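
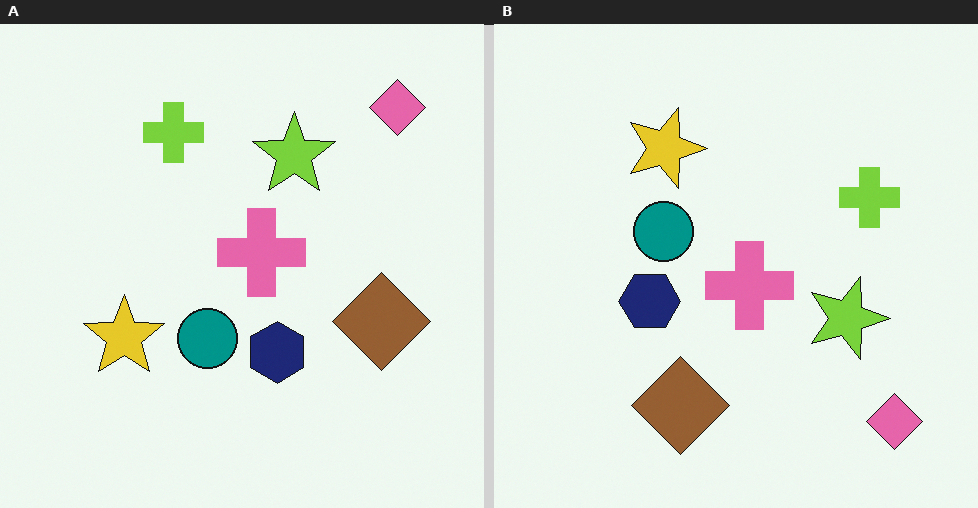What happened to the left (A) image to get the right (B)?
The image was rotated 90° clockwise.

The pink diamond sits in the top-right of the left (A) image and the bottom-right of the right (B) — consistent with a whole-image 90° clockwise rotation.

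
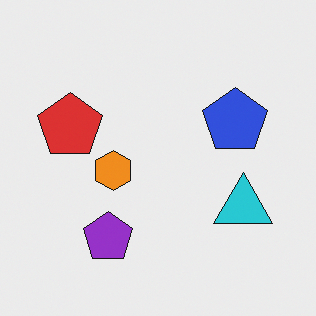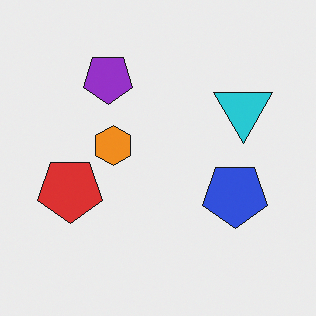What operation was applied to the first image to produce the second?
It was flipped vertically (top ↔ bottom).

The purple pentagon is in the bottom of the first image and the top of the second — shapes on opposite sides of the horizontal midline have swapped in a mirror flip.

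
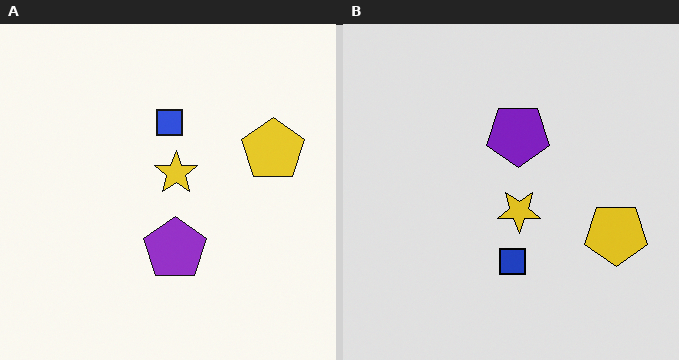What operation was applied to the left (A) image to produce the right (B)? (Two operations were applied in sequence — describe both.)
It was flipped vertically (top ↔ bottom), then posterized to a reduced palette.

The blue square is in the top of the left (A) image and the bottom of the right (B) — shapes on opposite sides of the horizontal midline have swapped in a mirror flip. Each flat color has snapped to a coarser quantized level — most visibly, the near-white background has dropped to a flat grey.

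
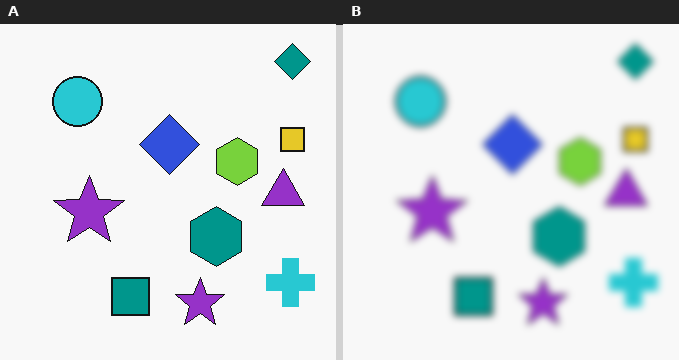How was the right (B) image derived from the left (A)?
It was noticeably gaussian-blurred.

Shape edges and outlines are uniformly softened across the whole image.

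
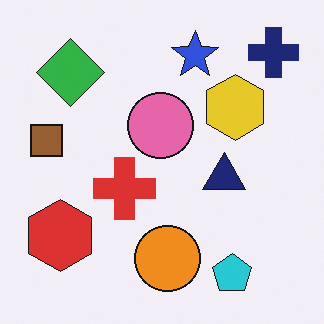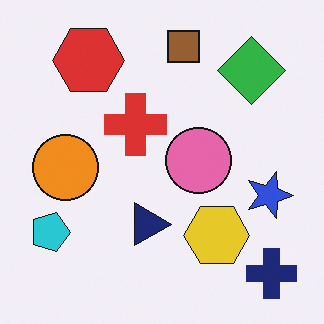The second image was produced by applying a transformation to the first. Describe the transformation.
The transformation is: rotated 90° clockwise.

The navy cross sits in the top-right of the first image and the bottom-right of the second — consistent with a whole-image 90° clockwise rotation.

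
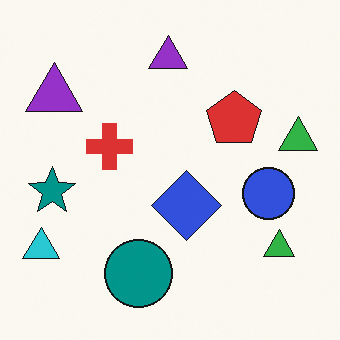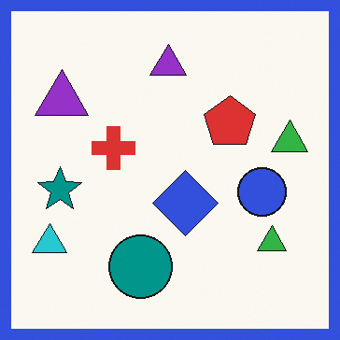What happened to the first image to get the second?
This is the original image framed with a blue border.

A solid blue frame runs around the edge of the second image, with the content slightly shrunk inside it.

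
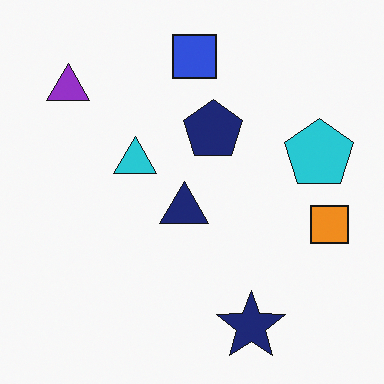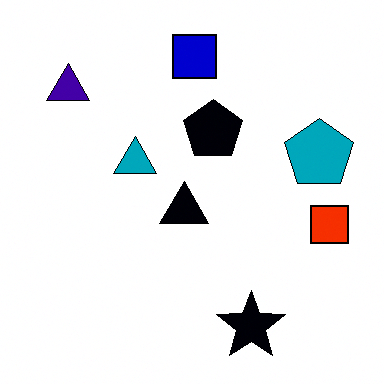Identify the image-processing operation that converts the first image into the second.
The second image is the first given much higher contrast.

Tones are pushed away from mid-grey across the whole image — a global contrast change.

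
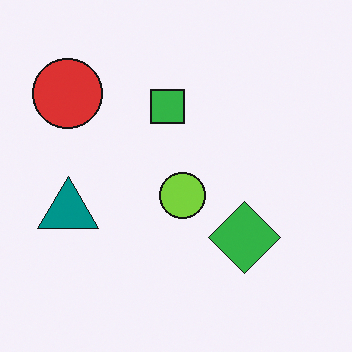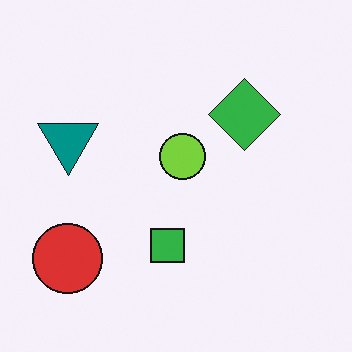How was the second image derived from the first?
It was flipped vertically (top ↔ bottom).

The red circle is in the top-left of the first image and the bottom-left of the second — shapes on opposite sides of the horizontal midline have swapped in a mirror flip.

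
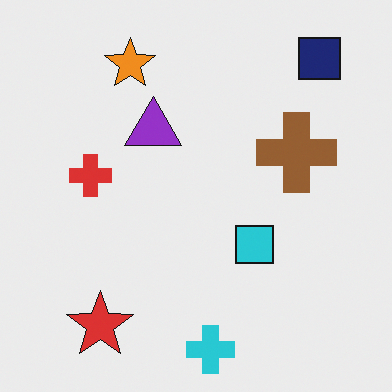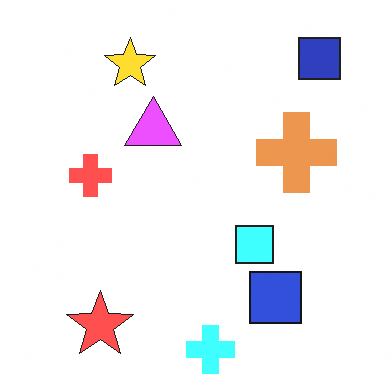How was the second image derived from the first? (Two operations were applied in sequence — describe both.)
Noticeably brightened, then overlaid with an additional blue square.

Every pixel — background and shapes alike — is uniformly brightened. A blue square appears in the second image that is absent from the first.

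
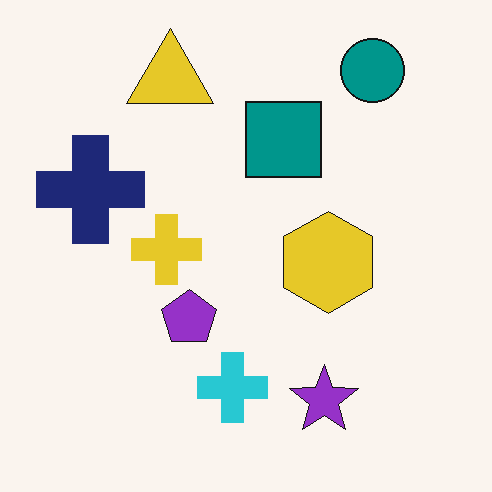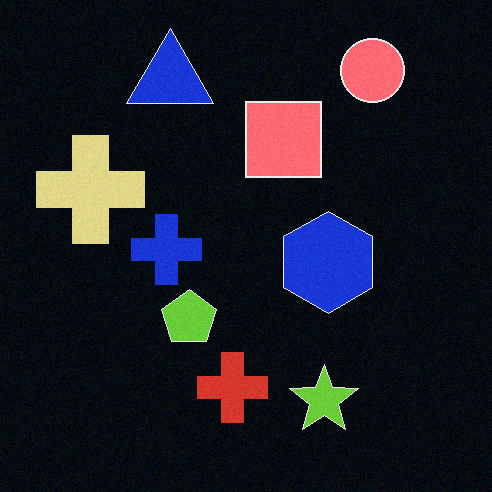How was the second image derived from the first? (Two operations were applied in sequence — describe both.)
Degraded with a light layer of grain, then color-inverted (negative).

Random speckle covers the whole image, including the flat background. The light background has become dark and every shape's color is its complement — a photographic negative.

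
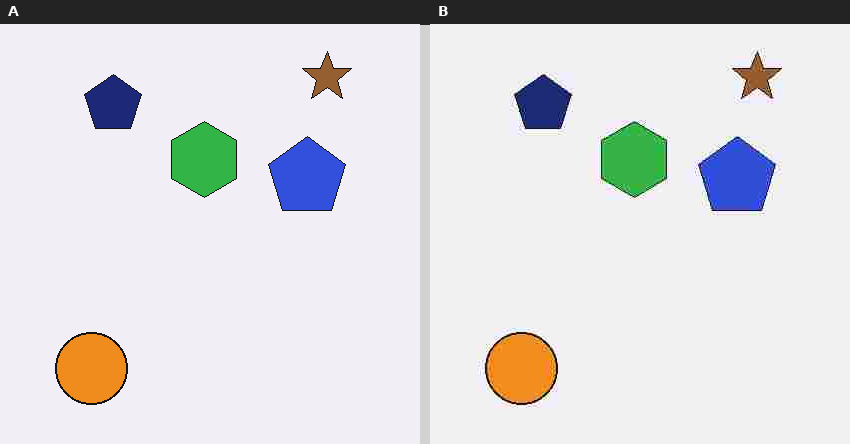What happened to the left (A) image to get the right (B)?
It was heavily JPEG-compressed with obvious blocking artifacts.

Blocky 8×8 compression artifacts appear around shape edges and the flat background shows ringing — characteristic JPEG degradation.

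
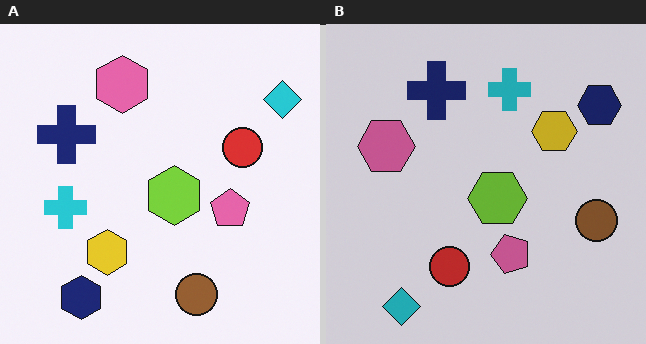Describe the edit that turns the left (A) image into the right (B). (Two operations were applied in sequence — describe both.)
It was transposed (reflected across the top-left ↔ bottom-right diagonal), then darkened a little.

Shapes have swapped their row and column positions — what was in the top-right is now in the bottom-left — a diagonal reflection. Every pixel — background and shapes alike — is uniformly darkened.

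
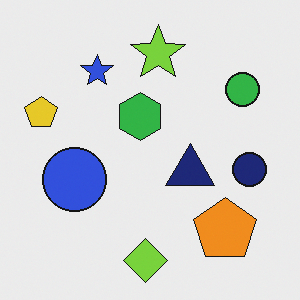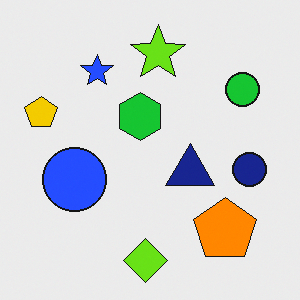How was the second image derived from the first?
The second image is the first slightly oversaturated.

All colors are more vivid — a global saturation change.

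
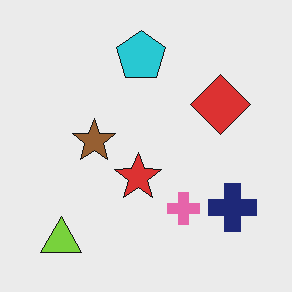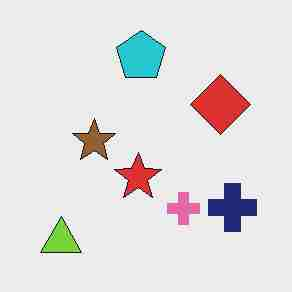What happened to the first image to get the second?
It was heavily JPEG-compressed with obvious blocking artifacts.

Blocky 8×8 compression artifacts appear around shape edges and the flat background shows ringing — characteristic JPEG degradation.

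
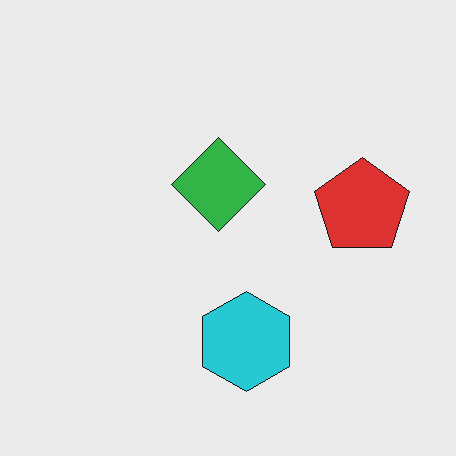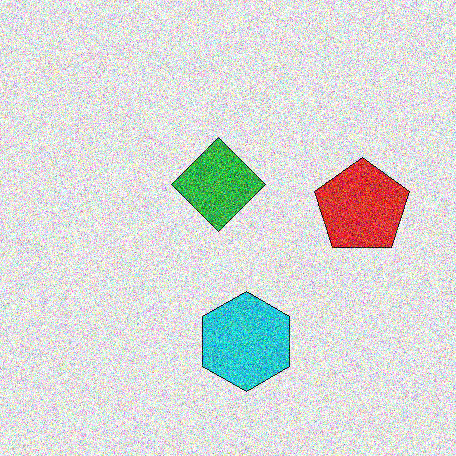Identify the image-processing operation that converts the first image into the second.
Degraded with a thick layer of grain.

Random speckle covers the whole image, including the flat background.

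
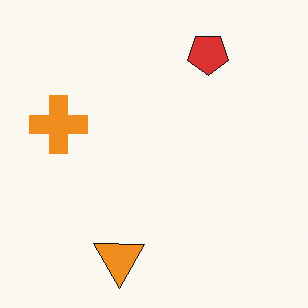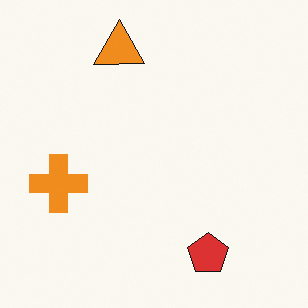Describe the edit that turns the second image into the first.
This is the original image flipped vertically (top ↔ bottom).

The orange triangle is in the top of the second image and the bottom of the first — shapes on opposite sides of the horizontal midline have swapped in a mirror flip.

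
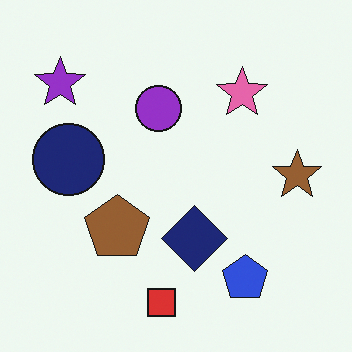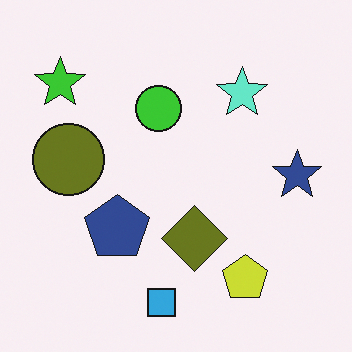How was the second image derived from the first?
Hue-shifted through roughly half the color wheel.

Every shape's color has rotated by the same amount around the hue wheel — a uniform hue shift.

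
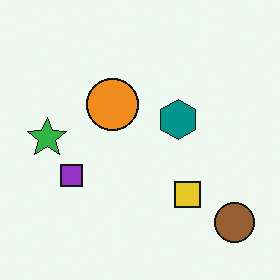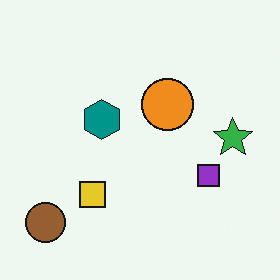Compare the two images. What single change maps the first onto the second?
Flipped horizontally (left ↔ right).

The brown circle is in the bottom-right of the first image and the bottom-left of the second — shapes on opposite sides of the vertical midline have swapped in a mirror flip.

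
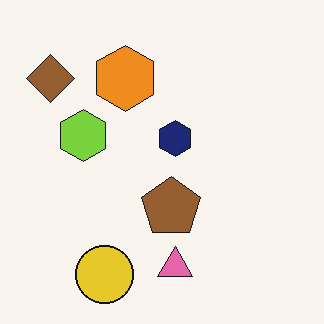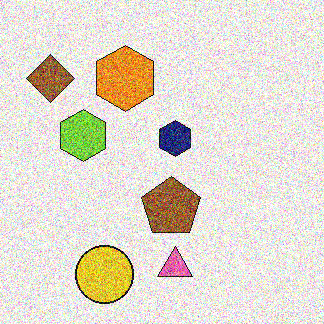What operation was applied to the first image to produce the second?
The image was degraded with strong gaussian noise.

Random speckle covers the whole image, including the flat background.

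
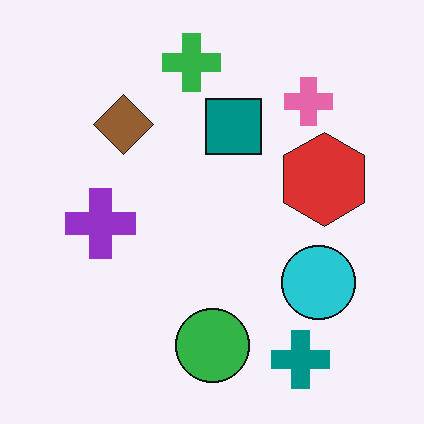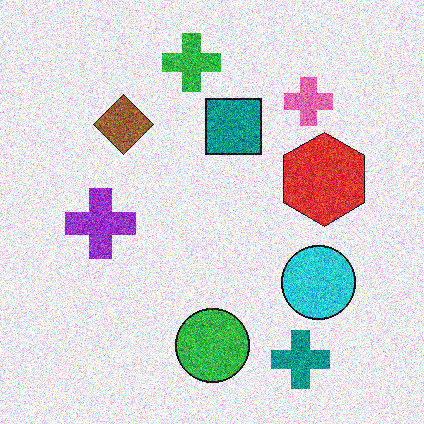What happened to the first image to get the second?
The transformation is: degraded with strong gaussian noise.

Random speckle covers the whole image, including the flat background.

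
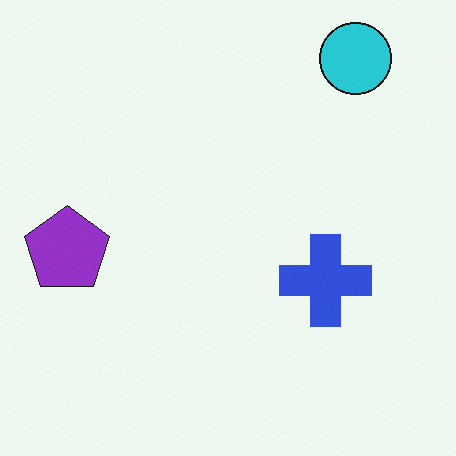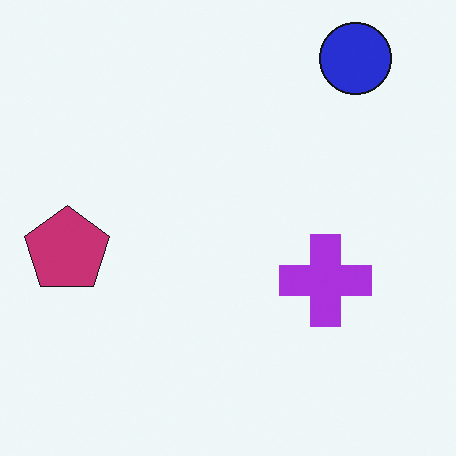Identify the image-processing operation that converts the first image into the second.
This is the original image hue-shifted by a small amount.

Every shape's color has rotated by the same amount around the hue wheel — a uniform hue shift.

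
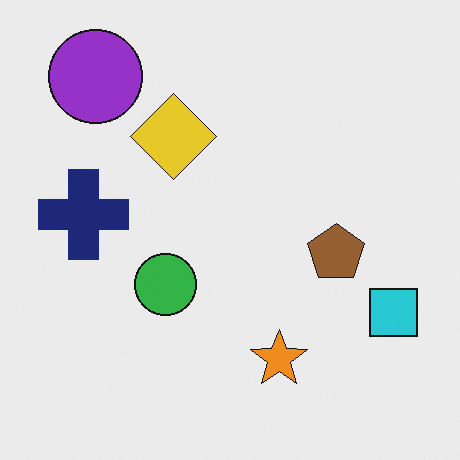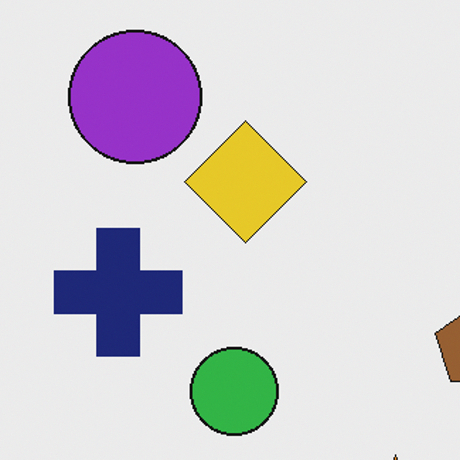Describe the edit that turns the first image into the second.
It was cropped slightly and scaled back up.

The visible shapes are larger and the field of view is narrower; shapes near the original edges may be partly or wholly outside the frame — a crop-and-rescale.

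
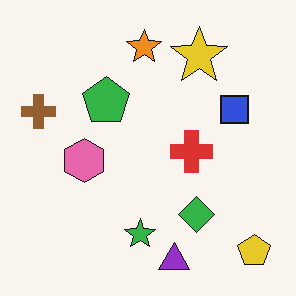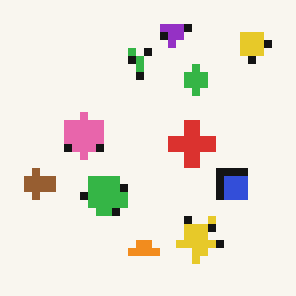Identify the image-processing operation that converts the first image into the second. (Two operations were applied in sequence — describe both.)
The transformation is: flipped vertically (top ↔ bottom), then pixelated into visible square blocks.

The purple triangle is in the bottom of the first image and the top of the second — shapes on opposite sides of the horizontal midline have swapped in a mirror flip. Shapes are reduced to large square blocks; fine edges and outlines are lost — a downscale-then-upscale (mosaic) effect.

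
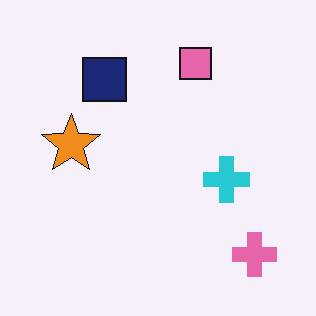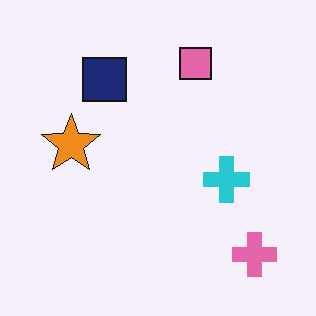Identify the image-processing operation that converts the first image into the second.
The transformation is: JPEG-compressed with visible artifacts.

Blocky 8×8 compression artifacts appear around shape edges and the flat background shows ringing — characteristic JPEG degradation.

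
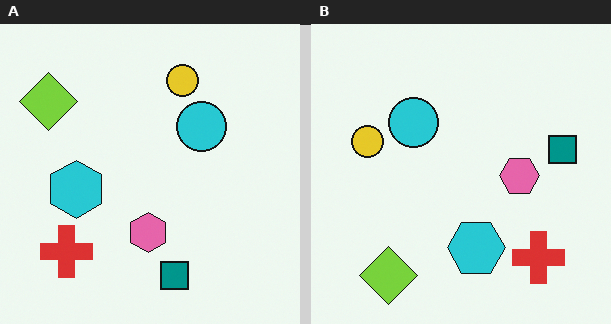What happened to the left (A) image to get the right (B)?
The transformation is: rotated 90° counter-clockwise.

The lime diamond sits in the top-left of the left (A) image and the bottom-left of the right (B) — consistent with a whole-image 90° counter-clockwise rotation.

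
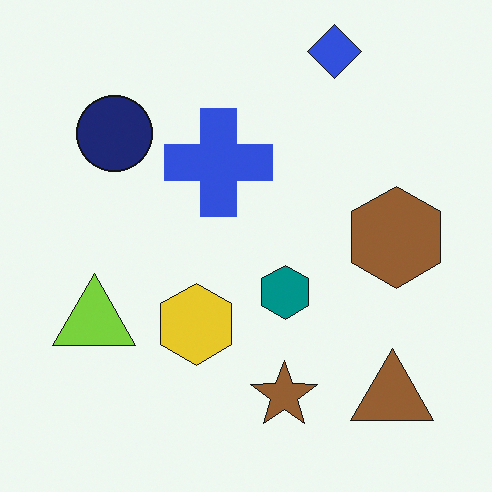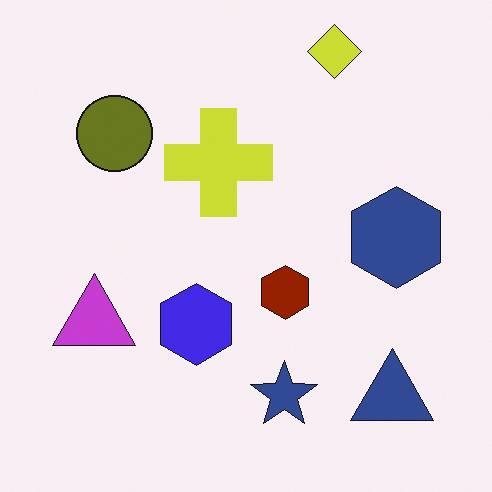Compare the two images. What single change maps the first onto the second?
This is the original image hue-shifted by a large amount.

Every shape's color has rotated by the same amount around the hue wheel — a uniform hue shift.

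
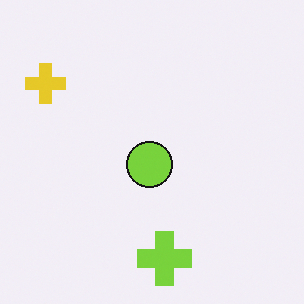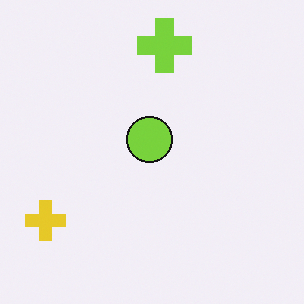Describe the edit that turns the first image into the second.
The image was flipped vertically (top ↔ bottom).

The lime cross is in the bottom of the first image and the top of the second — shapes on opposite sides of the horizontal midline have swapped in a mirror flip.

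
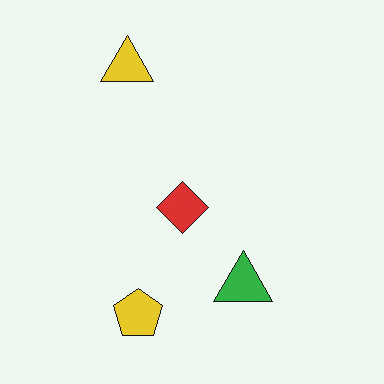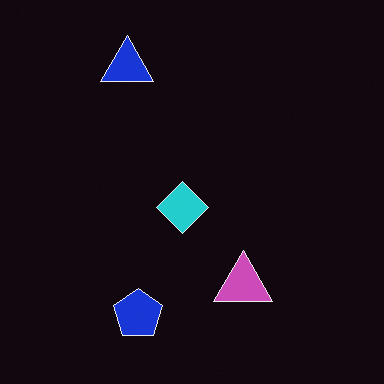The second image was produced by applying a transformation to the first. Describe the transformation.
The image was color-inverted (negative).

The light background has become dark and every shape's color is its complement — a photographic negative.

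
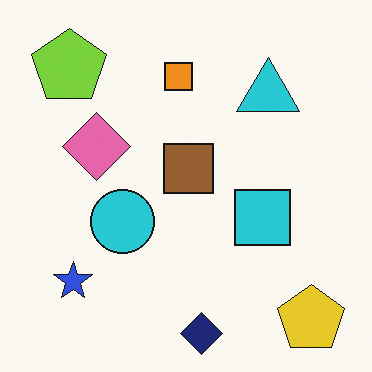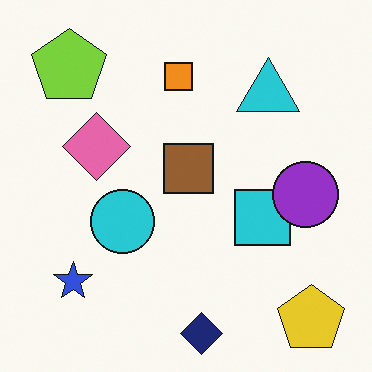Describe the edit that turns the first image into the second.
It was overlaid with an additional purple circle.

A purple circle appears in the second image that is absent from the first.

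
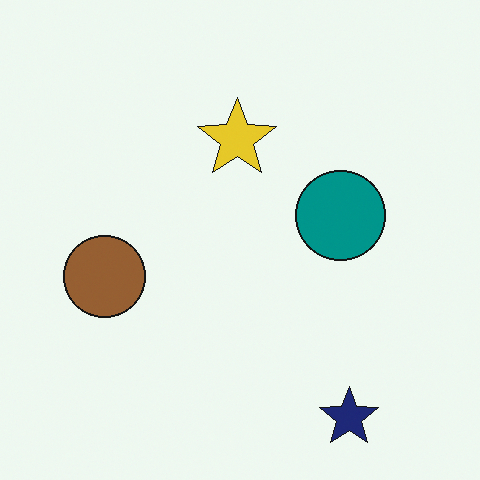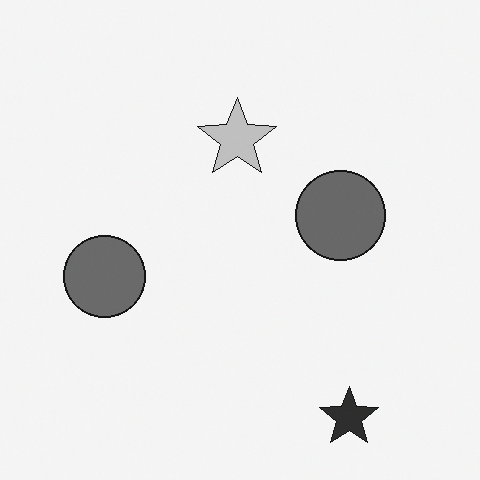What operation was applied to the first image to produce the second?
Converted to grayscale.

All color is removed — every shape is now a shade of grey.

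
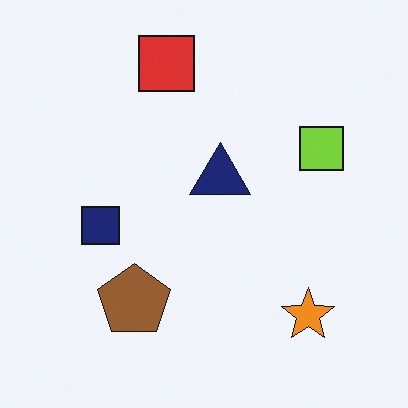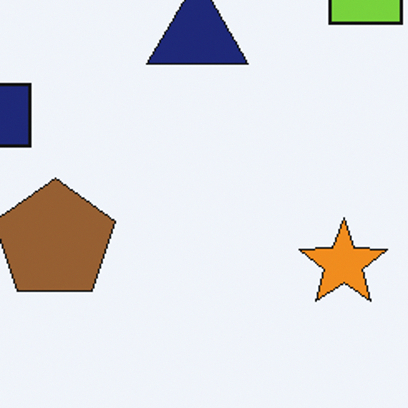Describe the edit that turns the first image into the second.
The second image is the first cropped tightly and scaled back up.

The visible shapes are larger and the field of view is narrower; shapes near the original edges may be partly or wholly outside the frame — a crop-and-rescale.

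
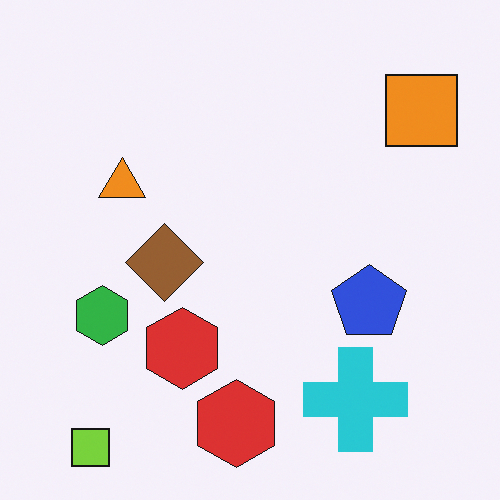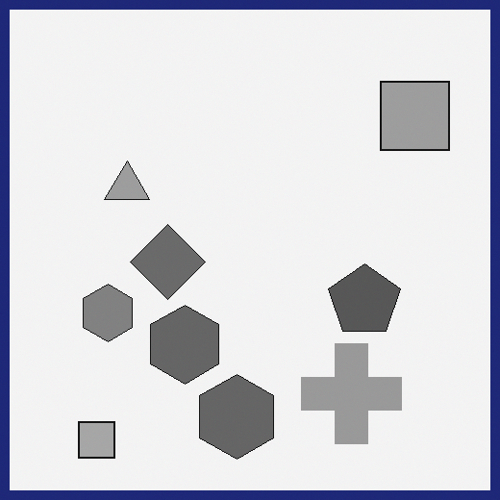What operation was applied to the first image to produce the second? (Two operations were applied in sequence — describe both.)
This is the original image converted to grayscale, then framed with a navy border.

All color is removed — every shape is now a shade of grey. A solid navy frame runs around the edge of the second image, with the content slightly shrunk inside it.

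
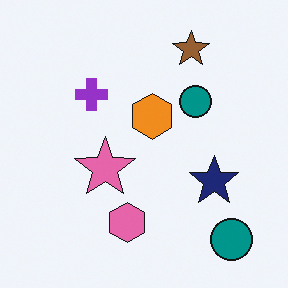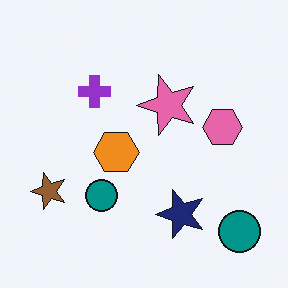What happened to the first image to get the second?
The transformation is: transposed (reflected across the top-left ↔ bottom-right diagonal).

Shapes have swapped their row and column positions — what was in the top-right is now in the bottom-left — a diagonal reflection.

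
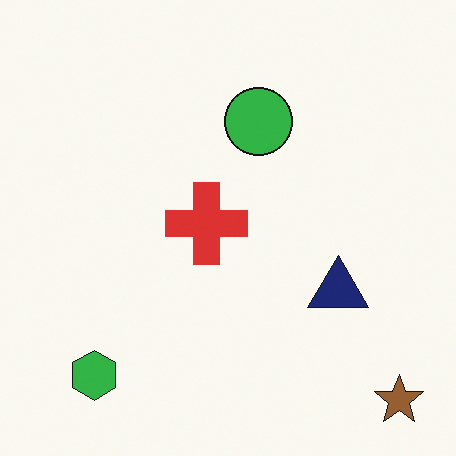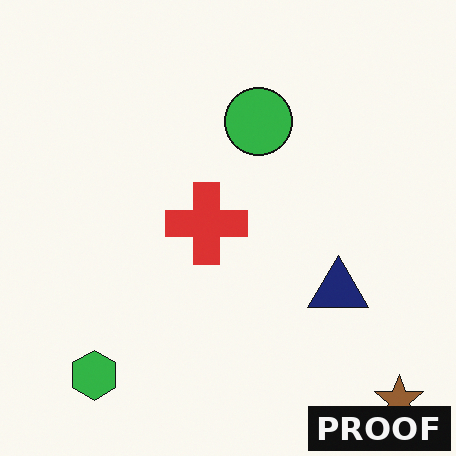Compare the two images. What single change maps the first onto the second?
The second image is the first watermarked with the text "PROOF" in the lower-right corner.

A dark label reading "PROOF" appears in the lower-right corner.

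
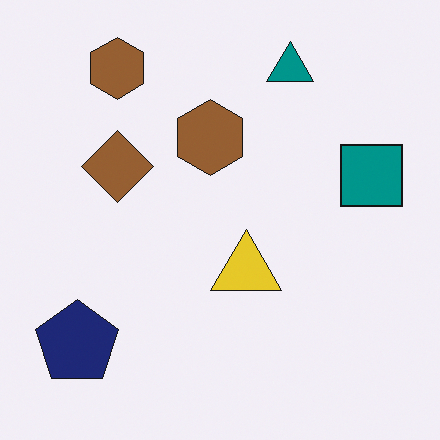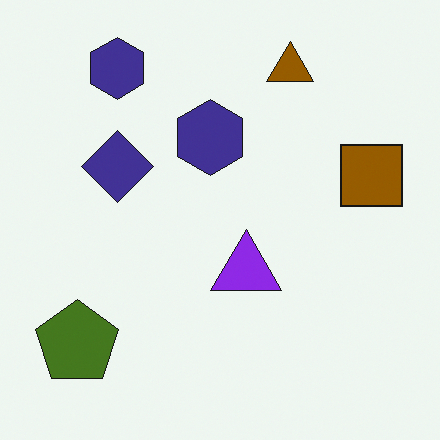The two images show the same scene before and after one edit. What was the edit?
The image was hue-shifted through roughly half the color wheel.

Every shape's color has rotated by the same amount around the hue wheel — a uniform hue shift.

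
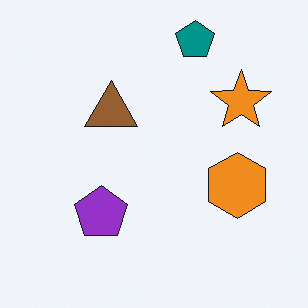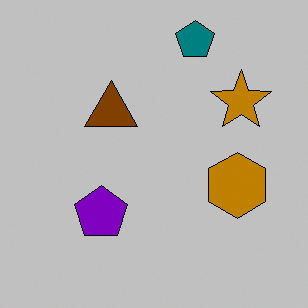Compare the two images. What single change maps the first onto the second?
The second image is the first aggressively posterized.

Each flat color has snapped to a coarser quantized level — most visibly, the near-white background has dropped to a flat grey.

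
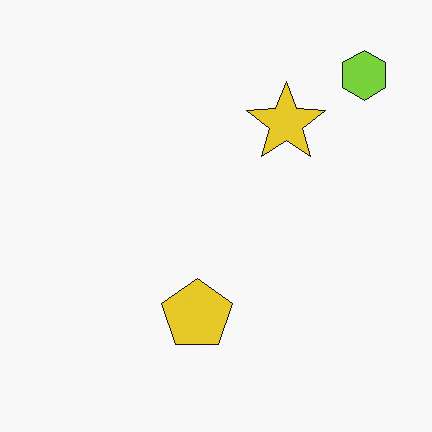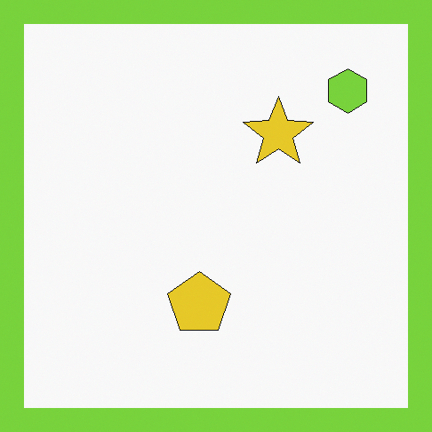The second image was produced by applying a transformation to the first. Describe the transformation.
The second image is the first framed with a lime border.

A solid lime frame runs around the edge of the second image, with the content slightly shrunk inside it.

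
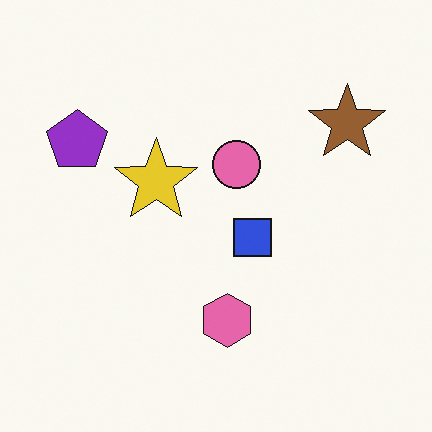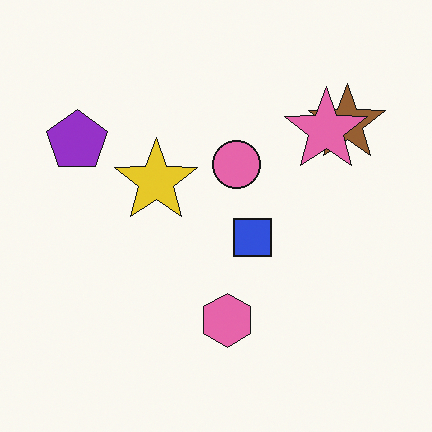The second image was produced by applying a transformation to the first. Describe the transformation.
The second image is the first overlaid with an additional pink star.

A pink star appears in the second image that is absent from the first.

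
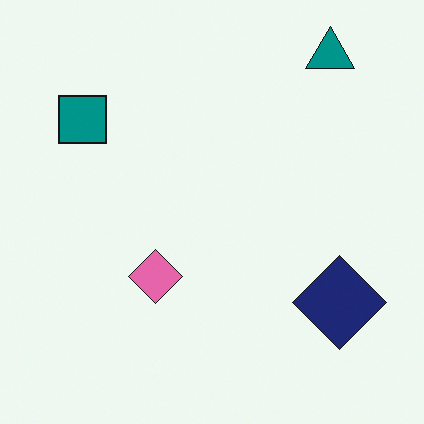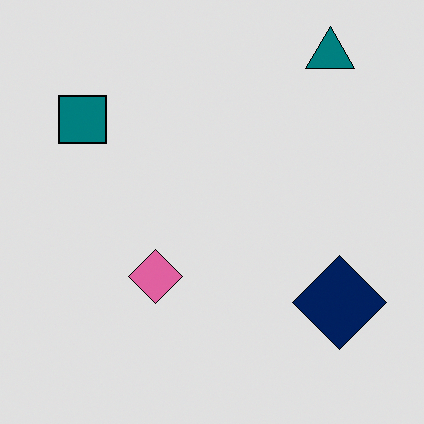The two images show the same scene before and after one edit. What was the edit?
It was posterized to a reduced palette.

Each flat color has snapped to a coarser quantized level — most visibly, the near-white background has dropped to a flat grey.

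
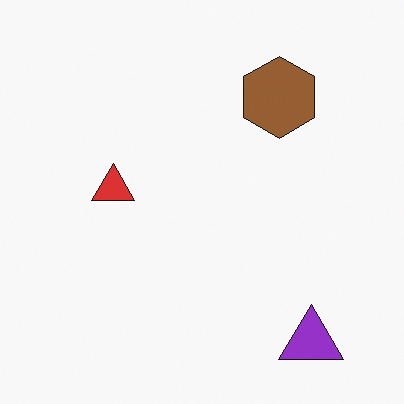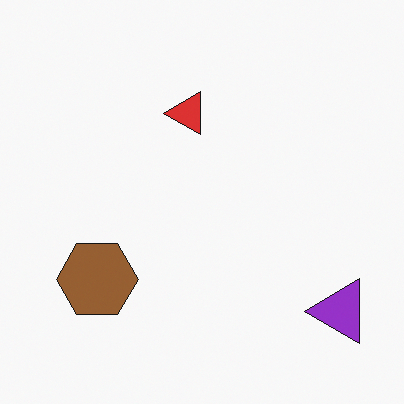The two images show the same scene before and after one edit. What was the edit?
It was transposed (reflected across the top-left ↔ bottom-right diagonal).

Shapes have swapped their row and column positions — what was in the top-right is now in the bottom-left — a diagonal reflection.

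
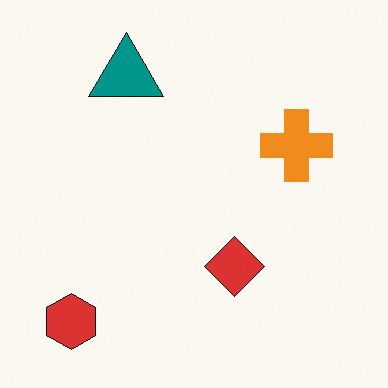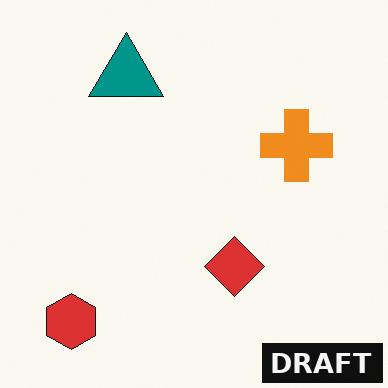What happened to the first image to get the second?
The image was watermarked with the text "DRAFT" in the lower-right corner.

A dark label reading "DRAFT" appears in the lower-right corner.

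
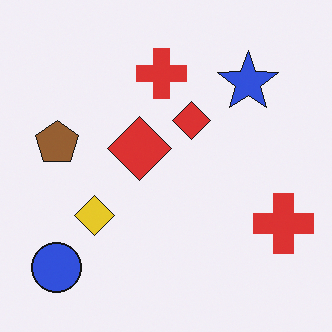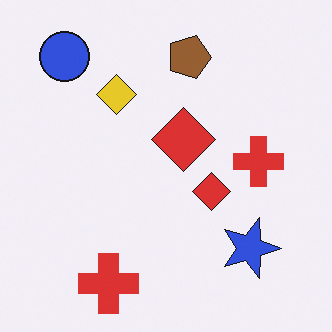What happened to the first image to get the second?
The image was rotated 90° clockwise.

The blue circle sits in the bottom-left of the first image and the top-left of the second — consistent with a whole-image 90° clockwise rotation.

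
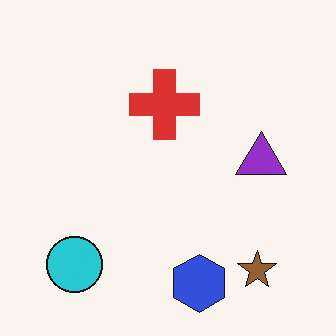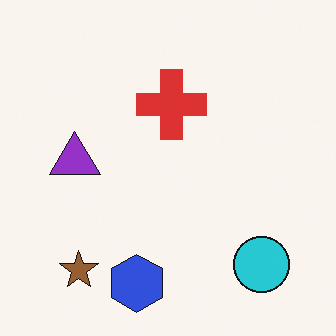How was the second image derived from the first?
The image was flipped horizontally (left ↔ right).

The cyan circle is in the bottom-left of the first image and the bottom-right of the second — shapes on opposite sides of the vertical midline have swapped in a mirror flip.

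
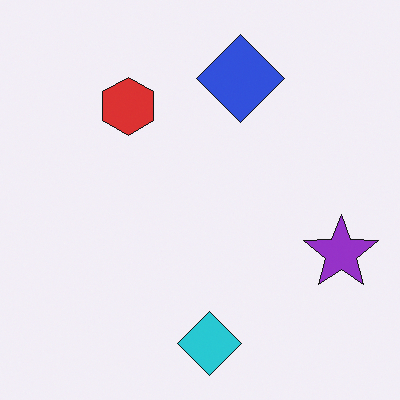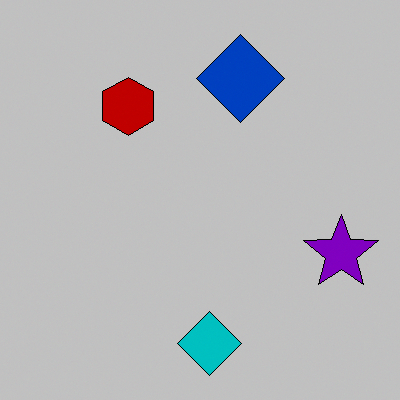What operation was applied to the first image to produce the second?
The second image is the first heavily posterized to just a handful of flat colors.

Each flat color has snapped to a coarser quantized level — most visibly, the near-white background has dropped to a flat grey.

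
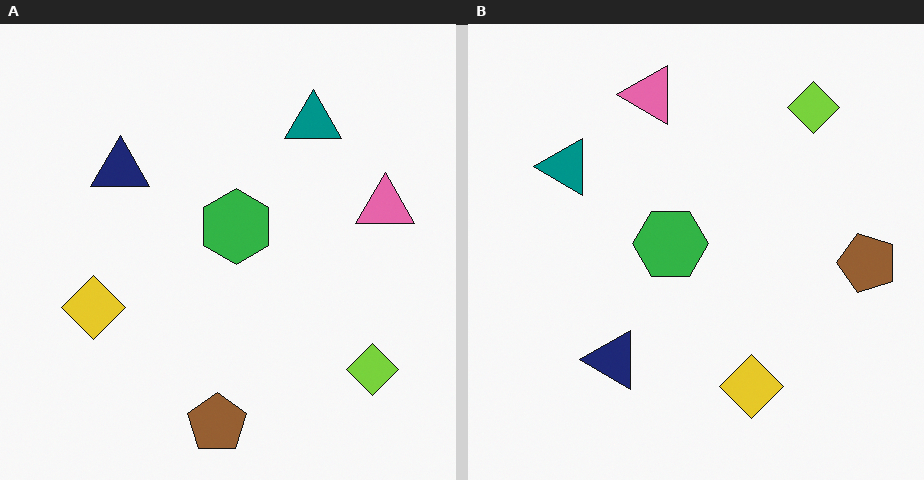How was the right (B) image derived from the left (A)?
The right (B) image is the left (A) rotated 90° counter-clockwise.

The lime diamond sits in the bottom-right of the left (A) image and the top-right of the right (B) — consistent with a whole-image 90° counter-clockwise rotation.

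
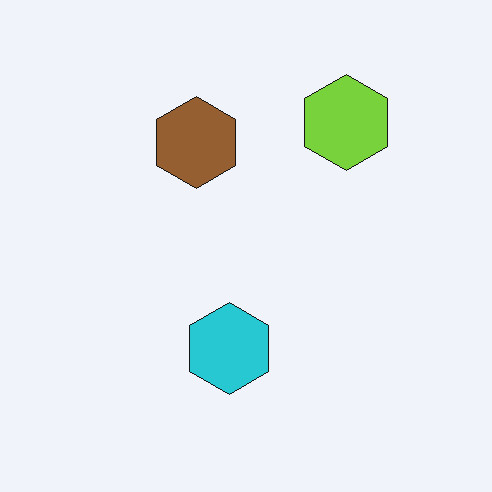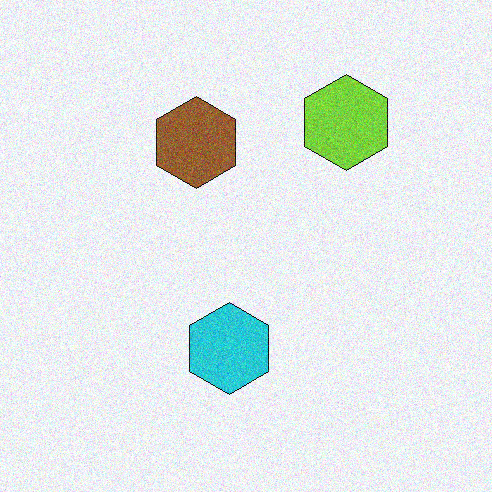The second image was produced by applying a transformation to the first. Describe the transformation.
It was degraded with visible gaussian noise.

Random speckle covers the whole image, including the flat background.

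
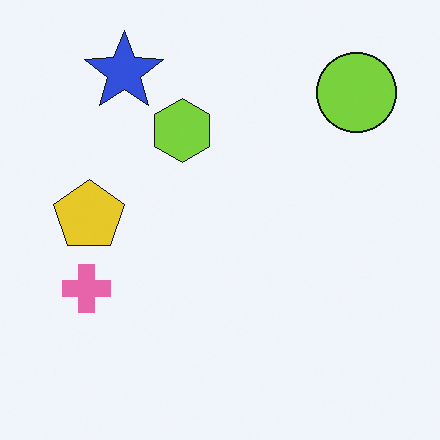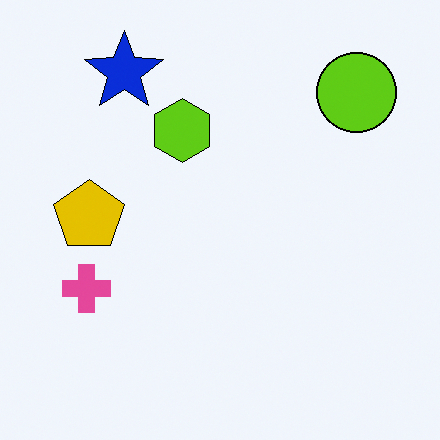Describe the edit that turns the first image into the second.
The transformation is: given slightly increased contrast.

Tones are pushed away from mid-grey across the whole image — a global contrast change.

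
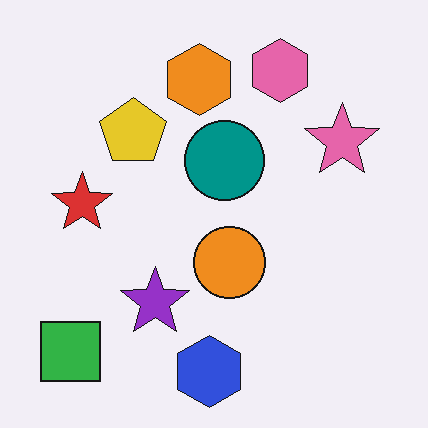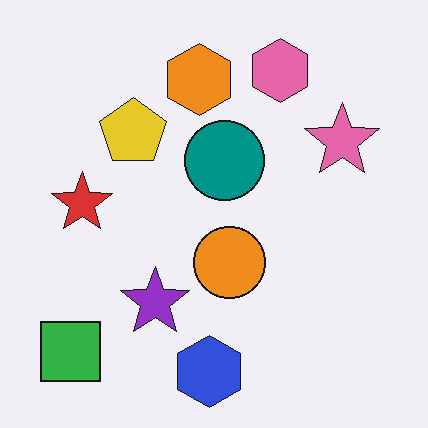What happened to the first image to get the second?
The second image is the first JPEG-compressed with visible artifacts.

Blocky 8×8 compression artifacts appear around shape edges and the flat background shows ringing — characteristic JPEG degradation.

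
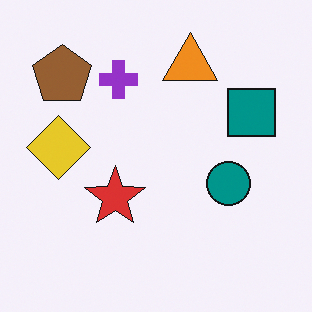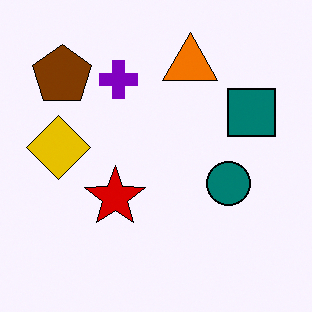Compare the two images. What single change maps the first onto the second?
The second image is the first given slightly increased contrast.

Tones are pushed away from mid-grey across the whole image — a global contrast change.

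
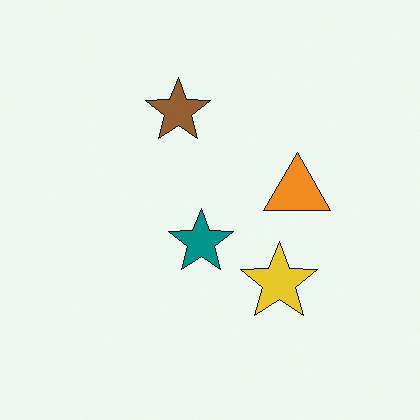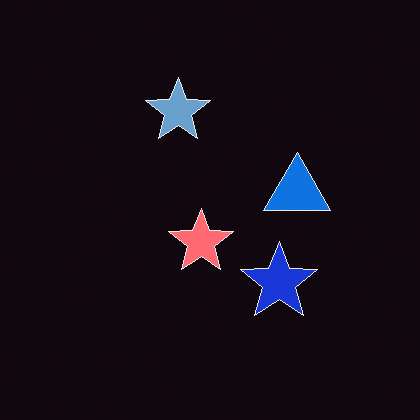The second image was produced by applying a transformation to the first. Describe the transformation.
It was color-inverted (negative).

The light background has become dark and every shape's color is its complement — a photographic negative.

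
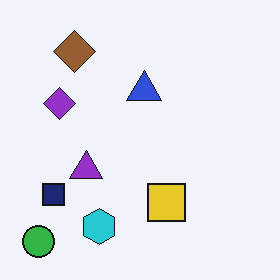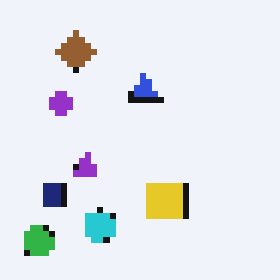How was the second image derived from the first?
This is the original image moderately pixelated.

Shapes are reduced to large square blocks; fine edges and outlines are lost — a downscale-then-upscale (mosaic) effect.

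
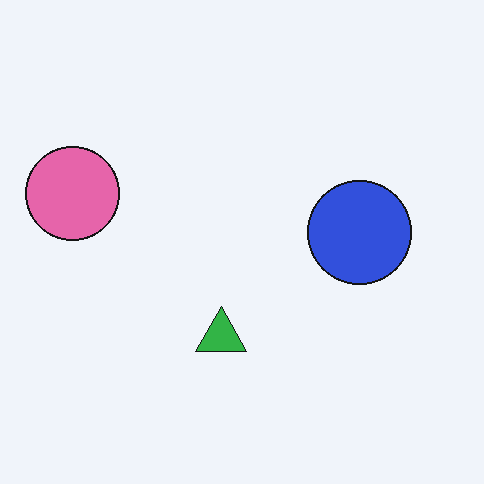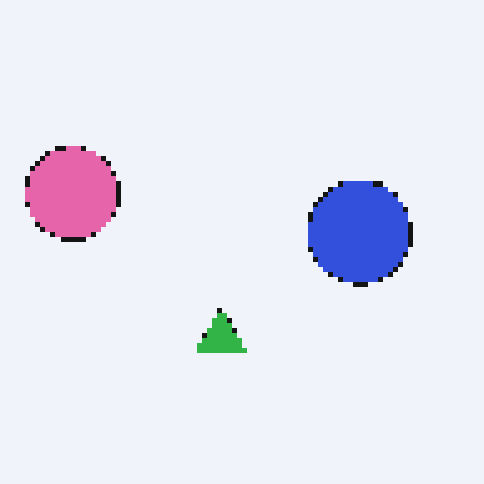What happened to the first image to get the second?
The image was lightly pixelated (a mild mosaic effect).

Shapes are reduced to large square blocks; fine edges and outlines are lost — a downscale-then-upscale (mosaic) effect.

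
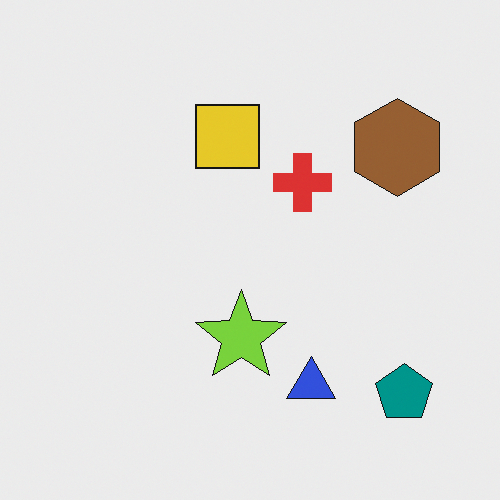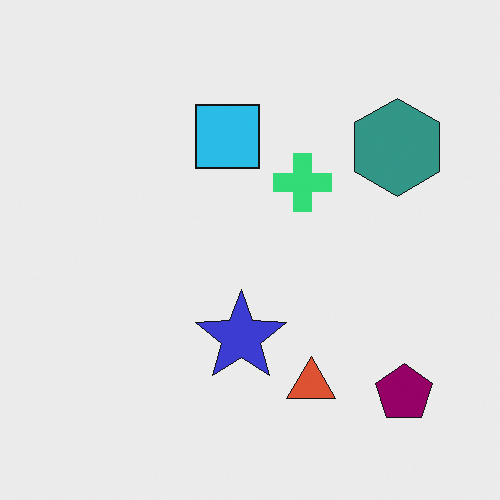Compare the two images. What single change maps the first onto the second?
It was hue-shifted noticeably.

Every shape's color has rotated by the same amount around the hue wheel — a uniform hue shift.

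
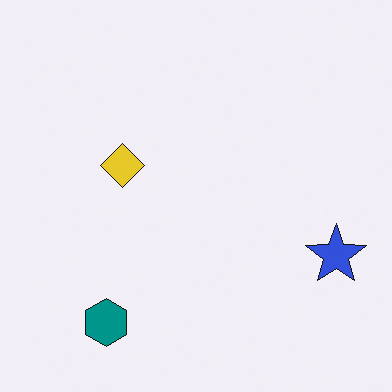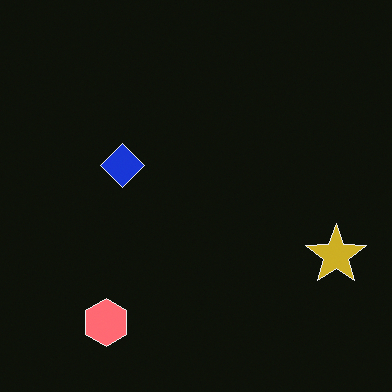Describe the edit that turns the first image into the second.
Color-inverted (negative).

The light background has become dark and every shape's color is its complement — a photographic negative.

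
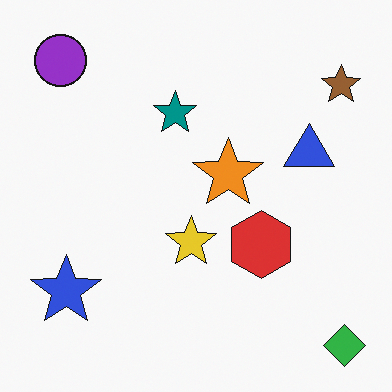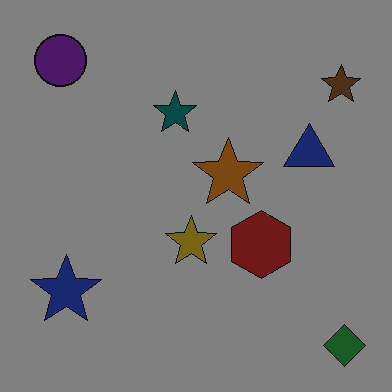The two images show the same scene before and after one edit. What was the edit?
The image was substantially darkened.

Every pixel — background and shapes alike — is uniformly darkened.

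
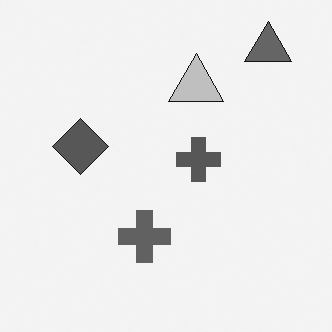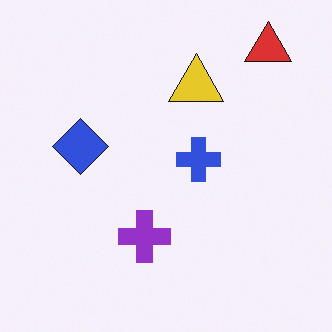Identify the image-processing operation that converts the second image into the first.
The first image is the second converted to grayscale.

All color is removed — every shape is now a shade of grey.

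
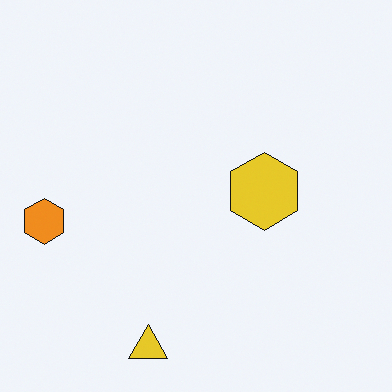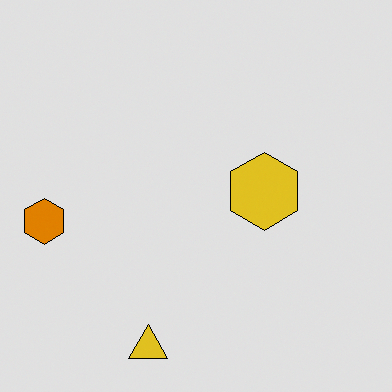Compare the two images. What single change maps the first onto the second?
It was moderately posterized.

Each flat color has snapped to a coarser quantized level — most visibly, the near-white background has dropped to a flat grey.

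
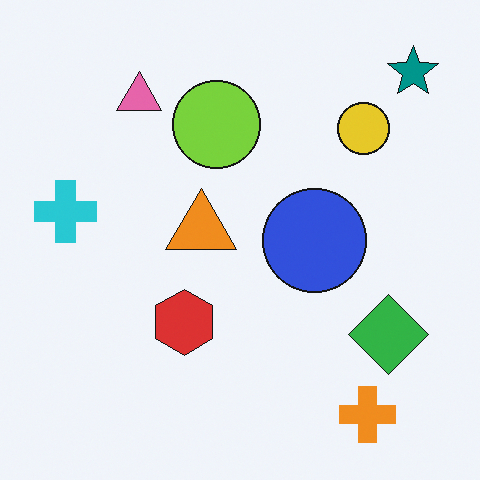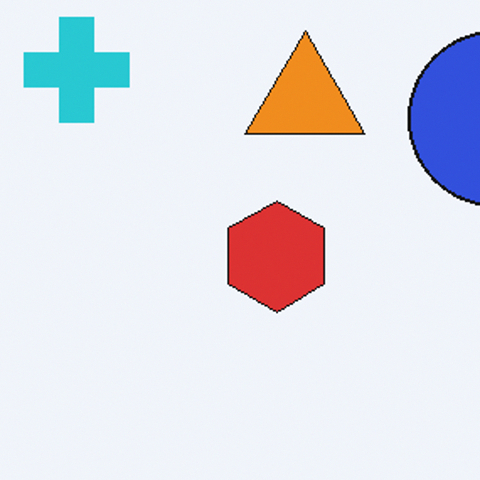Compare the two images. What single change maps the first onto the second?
The transformation is: cropped to a noticeably smaller region and rescaled.

The visible shapes are larger and the field of view is narrower; shapes near the original edges may be partly or wholly outside the frame — a crop-and-rescale.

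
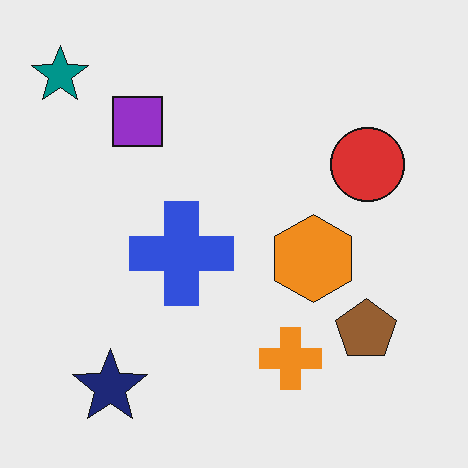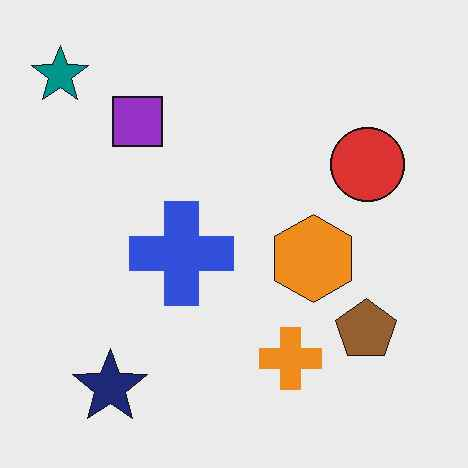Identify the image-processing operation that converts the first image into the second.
It was JPEG-compressed with visible artifacts.

Blocky 8×8 compression artifacts appear around shape edges and the flat background shows ringing — characteristic JPEG degradation.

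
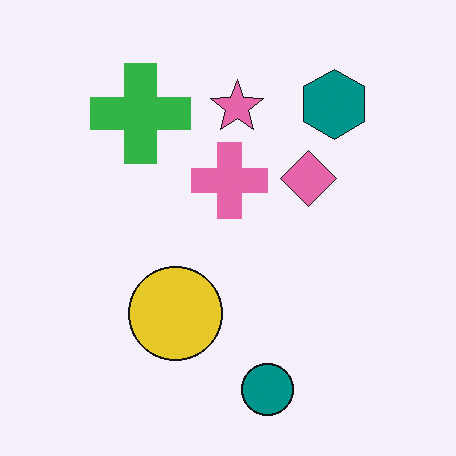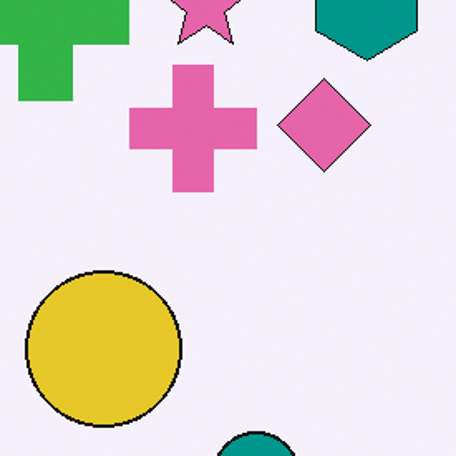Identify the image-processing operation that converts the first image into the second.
The transformation is: cropped tightly and scaled back up.

The visible shapes are larger and the field of view is narrower; shapes near the original edges may be partly or wholly outside the frame — a crop-and-rescale.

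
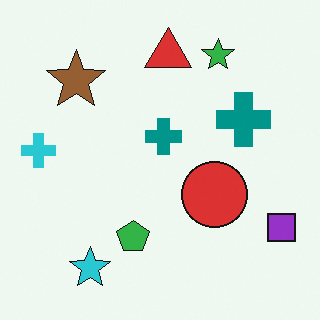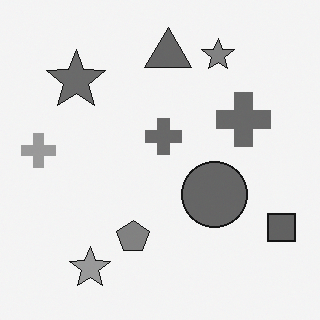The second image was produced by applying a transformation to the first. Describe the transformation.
The image was converted to grayscale.

All color is removed — every shape is now a shade of grey.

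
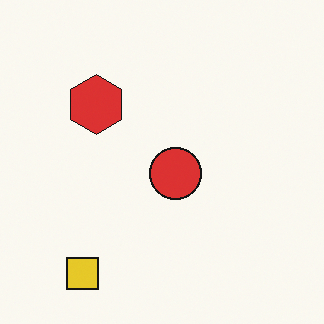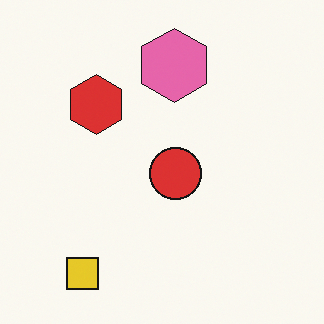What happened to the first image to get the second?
The second image is the first overlaid with an additional pink hexagon.

A pink hexagon appears in the second image that is absent from the first.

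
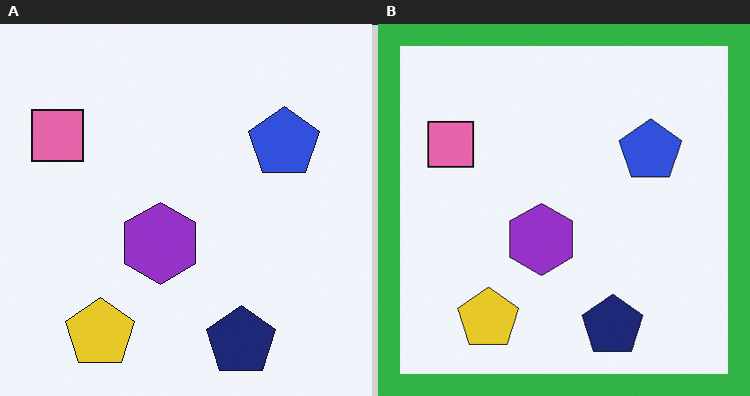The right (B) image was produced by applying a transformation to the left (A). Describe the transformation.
The right (B) image is the left (A) framed with a green border.

A solid green frame runs around the edge of the right (B) image, with the content slightly shrunk inside it.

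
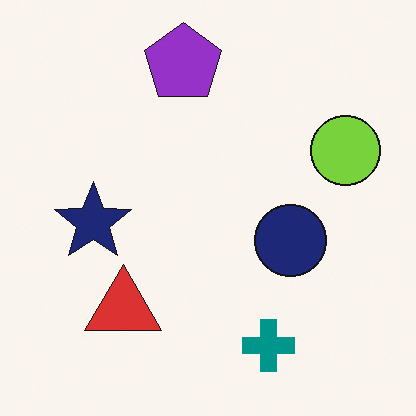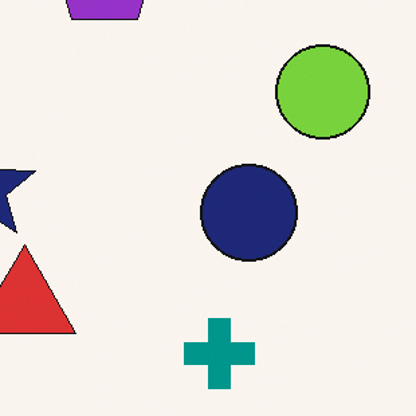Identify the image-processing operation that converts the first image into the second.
It was cropped slightly and scaled back up.

The visible shapes are larger and the field of view is narrower; shapes near the original edges may be partly or wholly outside the frame — a crop-and-rescale.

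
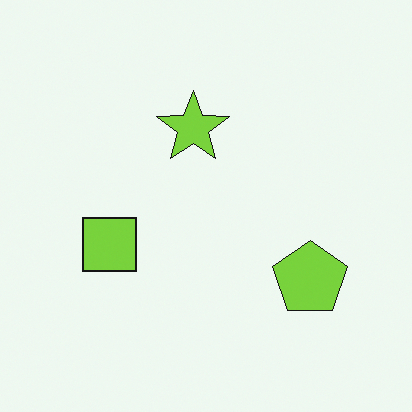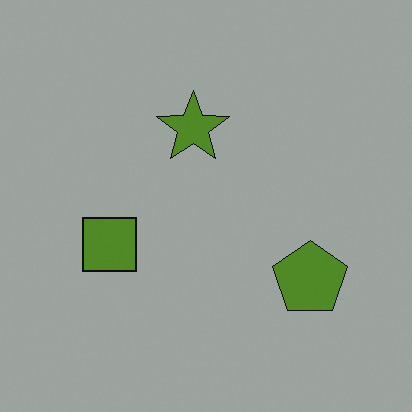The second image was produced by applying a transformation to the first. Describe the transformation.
This is the original image substantially darkened.

Every pixel — background and shapes alike — is uniformly darkened.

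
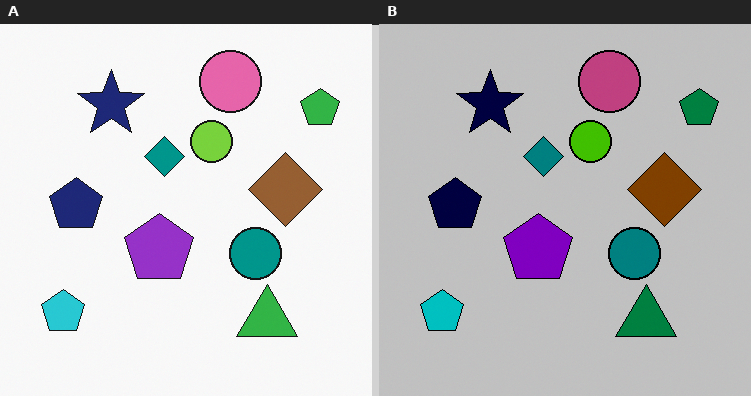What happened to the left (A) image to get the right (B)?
The image was heavily posterized to just a handful of flat colors.

Each flat color has snapped to a coarser quantized level — most visibly, the near-white background has dropped to a flat grey.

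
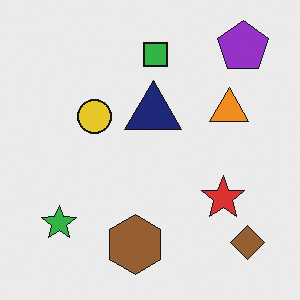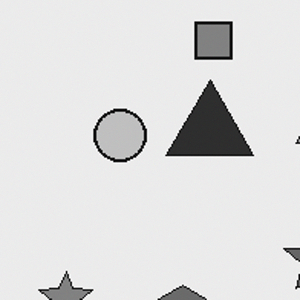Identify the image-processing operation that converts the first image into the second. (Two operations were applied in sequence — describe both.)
The image was converted to grayscale, then cropped slightly and scaled back up.

All color is removed — every shape is now a shade of grey. The visible shapes are larger and the field of view is narrower; shapes near the original edges may be partly or wholly outside the frame — a crop-and-rescale.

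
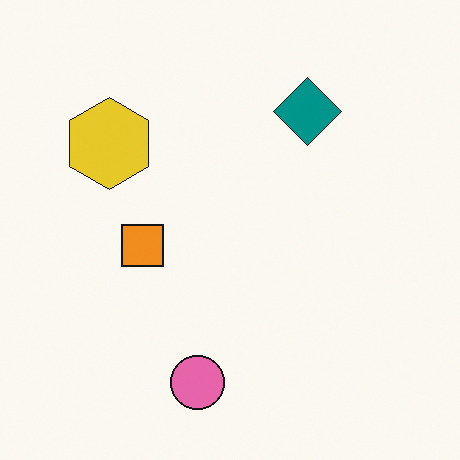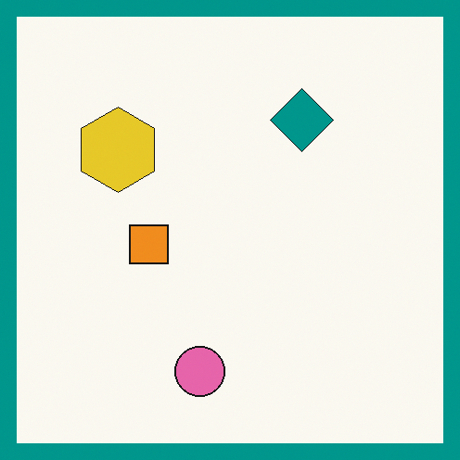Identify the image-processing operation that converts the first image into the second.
It was framed with a teal border.

A solid teal frame runs around the edge of the second image, with the content slightly shrunk inside it.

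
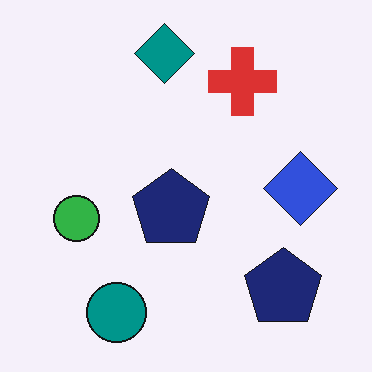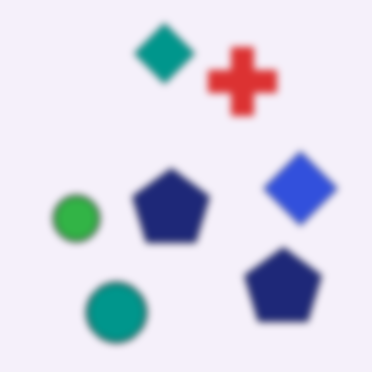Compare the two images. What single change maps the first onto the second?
The second image is the first noticeably gaussian-blurred.

Shape edges and outlines are uniformly softened across the whole image.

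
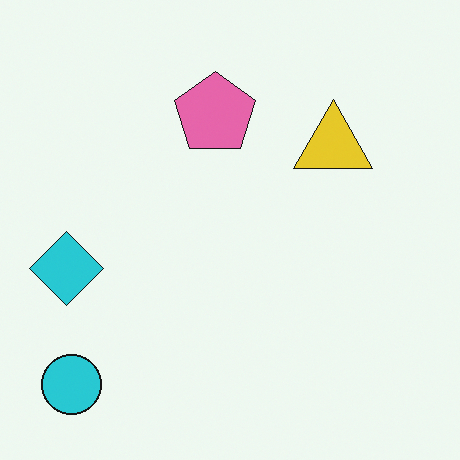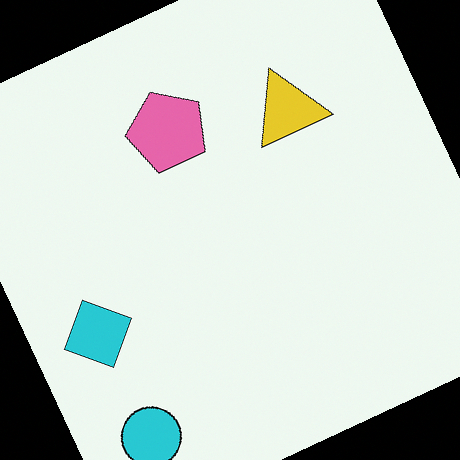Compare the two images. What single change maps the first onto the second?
The image was rotated counter-clockwise by a moderate amount.

Every shape is tilted by the same angle and the image corners show triangular fill wedges — a whole-image rotation by a non-right angle.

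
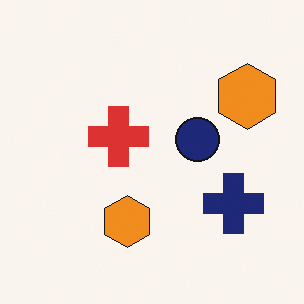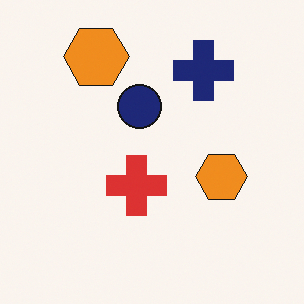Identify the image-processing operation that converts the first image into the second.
Rotated 90° counter-clockwise.

The navy cross sits in the bottom-right of the first image and the top-right of the second — consistent with a whole-image 90° counter-clockwise rotation.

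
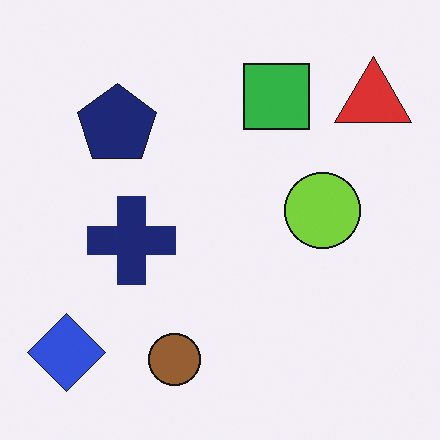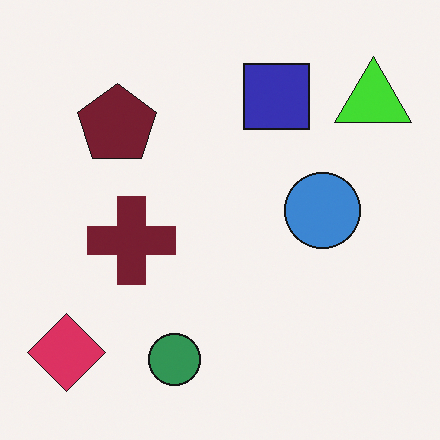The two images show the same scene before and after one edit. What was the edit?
The second image is the first hue-shifted by a moderate amount.

Every shape's color has rotated by the same amount around the hue wheel — a uniform hue shift.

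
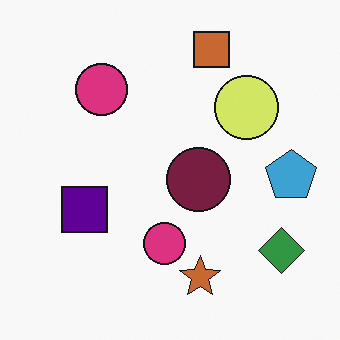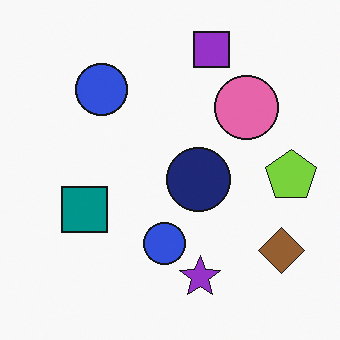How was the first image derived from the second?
It was hue-shifted by a moderate amount.

Every shape's color has rotated by the same amount around the hue wheel — a uniform hue shift.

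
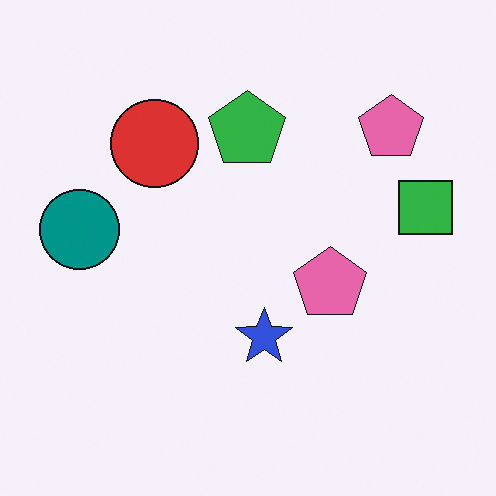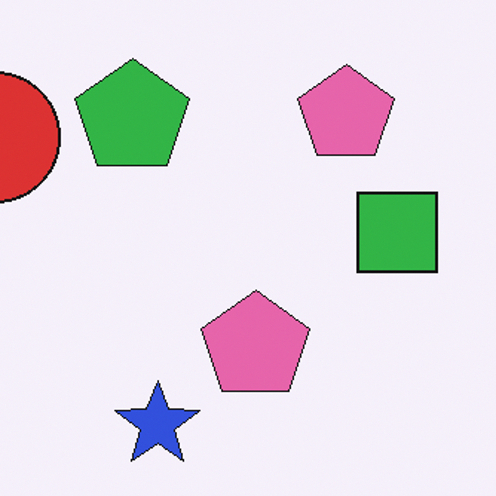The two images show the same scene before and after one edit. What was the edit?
The image was cropped to a modestly smaller region and rescaled.

The visible shapes are larger and the field of view is narrower; shapes near the original edges may be partly or wholly outside the frame — a crop-and-rescale.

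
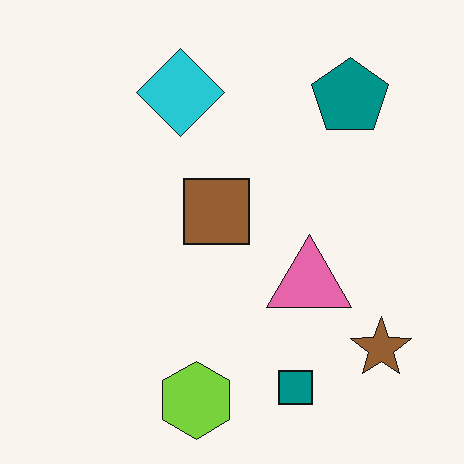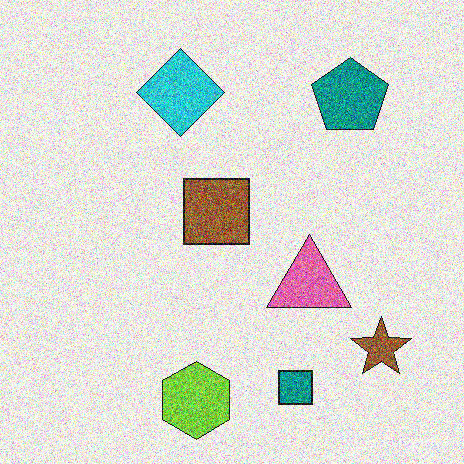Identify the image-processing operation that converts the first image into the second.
The image was degraded with heavy additive noise.

Random speckle covers the whole image, including the flat background.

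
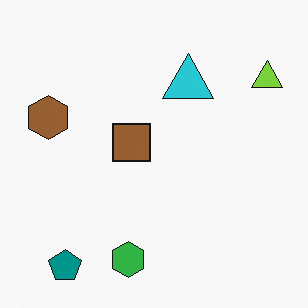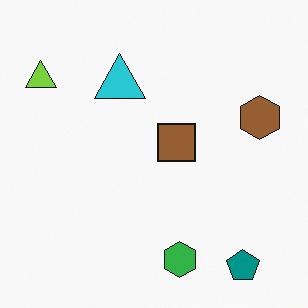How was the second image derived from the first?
This is the original image flipped horizontally (left ↔ right).

The lime triangle is in the top-right of the first image and the top-left of the second — shapes on opposite sides of the vertical midline have swapped in a mirror flip.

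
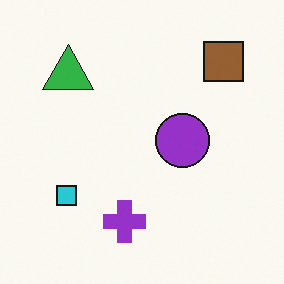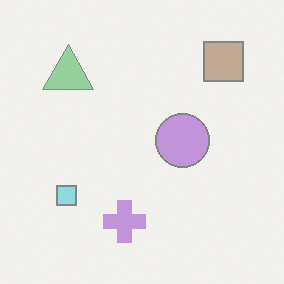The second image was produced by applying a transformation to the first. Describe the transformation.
It was given much lower contrast.

Tones are pushed toward mid-grey across the whole image — a global contrast change.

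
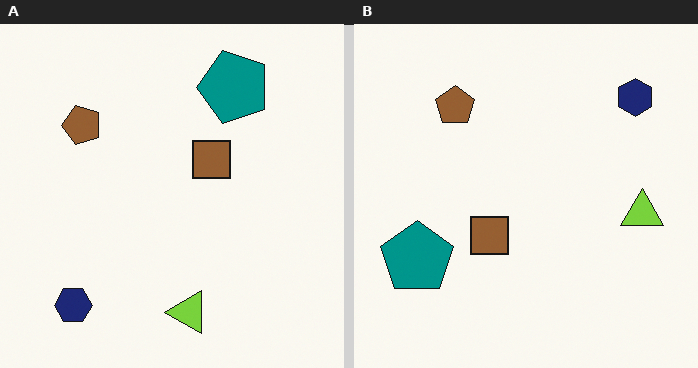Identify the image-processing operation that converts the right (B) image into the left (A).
It was transposed (reflected across the top-left ↔ bottom-right diagonal).

Shapes have swapped their row and column positions — what was in the top-right is now in the bottom-left — a diagonal reflection.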